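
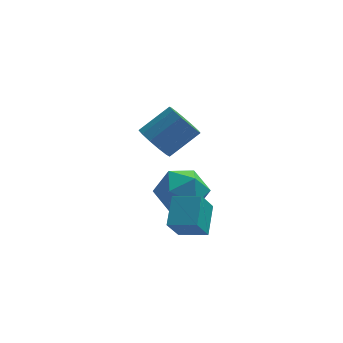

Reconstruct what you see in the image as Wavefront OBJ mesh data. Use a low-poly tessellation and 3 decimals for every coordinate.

v -1.432 0.301 -3.079
v -0.394 0.085 -2.476
v -1.446 -1.565 -3.724
v -0.408 -1.781 -3.121
v -1.442 -1.587 -2.504
v -1.434 -0.434 -2.106
v -0.406 -1.046 -4.094
v -0.398 0.107 -3.696
v 0.24 -0.747 -3.104
v -0.4 -1.082 -2.121
v -1.44 -0.398 -4.079
v -2.08 -0.733 -3.096
v -2.044 -2.027 0.679
v -1.601 -2.772 0.524
v -0.393 -2.257 1.506
v -0.836 -1.513 1.661
v -1.457 -2.449 0.177
v -0.248 -1.934 1.159
v -1.499 -1.992 -0.011
v -0.291 -1.477 0.971
v -1.714 -1.546 0.021
v -0.506 -1.031 1.002
v -2.034 -1.253 0.261
v -0.826 -0.738 1.243
v -2.357 -1.206 0.634
v -1.149 -0.691 1.616
v -2.581 -1.42 1.021
v -1.373 -0.905 2.003
v -2.634 -1.827 1.3
v -1.426 -1.312 2.282
v -2.5 -2.297 1.382
v -1.292 -1.782 2.364
v -2.221 -2.682 1.24
v -1.013 -2.167 2.222
v -1.886 -2.859 0.92
v -0.678 -2.344 1.902
v -0.451 -3.825 -2.867
v -0.209 -2.613 -2.07
v -1.607 -3.409 -3.148
v -1.364 -2.197 -2.352
v 0.024 -3.223 -3.928
v 0.267 -2.011 -3.132
v -1.131 -2.807 -4.21
v -0.889 -1.595 -3.413
f 1 12 6
f 1 6 2
f 1 2 8
f 1 8 11
f 1 11 12
f 2 6 10
f 6 12 5
f 12 11 3
f 11 8 7
f 8 2 9
f 4 10 5
f 4 5 3
f 4 3 7
f 4 7 9
f 4 9 10
f 5 10 6
f 3 5 12
f 7 3 11
f 9 7 8
f 10 9 2
f 14 13 17
f 14 17 15
f 15 17 18
f 15 18 16
f 17 13 19
f 17 19 18
f 18 19 20
f 18 20 16
f 19 13 21
f 19 21 20
f 20 21 22
f 20 22 16
f 21 13 23
f 21 23 22
f 22 23 24
f 22 24 16
f 23 13 25
f 23 25 24
f 24 25 26
f 24 26 16
f 25 13 27
f 25 27 26
f 26 27 28
f 26 28 16
f 27 13 29
f 27 29 28
f 28 29 30
f 28 30 16
f 29 13 31
f 29 31 30
f 30 31 32
f 30 32 16
f 31 13 33
f 31 33 32
f 32 33 34
f 32 34 16
f 33 13 35
f 33 35 34
f 34 35 36
f 34 36 16
f 35 13 14
f 35 14 36
f 36 14 15
f 36 15 16
f 38 40 37
f 41 38 37
f 37 40 39
f 39 41 37
f 38 44 40
f 42 38 41
f 42 44 38
f 40 44 39
f 43 41 39
f 39 44 43
f 43 42 41
f 44 42 43



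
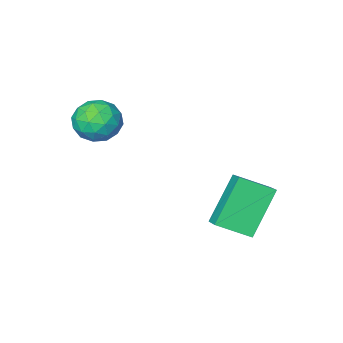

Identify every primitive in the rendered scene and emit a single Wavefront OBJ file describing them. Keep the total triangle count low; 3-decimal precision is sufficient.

v -2.638 0.955 0.722
v -2.392 1.653 1.097
v -1.525 1.349 -0.742
v -1.28 2.047 -0.367
v -1.7 0.333 1.267
v -1.455 1.031 1.642
v -0.588 0.727 -0.197
v -0.342 1.425 0.178
v 0.727 -2.11 3.48
v 1.298 -1.635 3.852
v 1.702 -2.805 2.868
v 2.273 -2.33 3.24
v 1.821 -2.863 3.688
v 1.218 -2.434 4.066
v 1.782 -2.006 2.654
v 1.179 -1.577 3.032
v 1.95 -1.571 3.341
v 1.974 -2.101 3.98
v 1.026 -2.339 2.74
v 1.05 -2.869 3.379
v 0.927 -1.812 3.72
v 2.073 -2.628 3
v 1.807 -2.942 3.264
v 2.143 -2.663 3.482
v 0.88 -2.281 3.846
v 1.216 -2.002 4.064
v 1.523 -2.724 3.968
v 1.784 -2.438 2.656
v 2.12 -2.159 2.874
v 0.857 -1.777 3.238
v 1.193 -1.498 3.456
v 1.477 -1.716 2.752
v 1.646 -1.495 3.638
v 2.219 -1.903 3.278
v 1.93 -1.713 2.934
v 1.576 -1.461 3.156
v 1.66 -1.806 4.014
v 2.233 -2.215 3.654
v 1.967 -2.528 3.918
v 1.613 -2.276 4.14
v 2.044 -1.769 3.714
v 0.767 -2.225 3.066
v 1.34 -2.634 2.706
v 1.387 -2.164 2.58
v 1.033 -1.912 2.802
v 0.781 -2.537 3.442
v 1.354 -2.945 3.082
v 1.424 -2.979 3.564
v 1.07 -2.727 3.786
v 0.956 -2.671 3.006
f 2 4 1
f 5 2 1
f 1 4 3
f 3 5 1
f 2 8 4
f 6 2 5
f 6 8 2
f 4 8 3
f 7 5 3
f 3 8 7
f 7 6 5
f 8 6 7
f 9 46 25
f 46 20 49
f 25 49 14
f 46 49 25
f 9 25 21
f 25 14 26
f 21 26 10
f 25 26 21
f 9 21 30
f 21 10 31
f 30 31 16
f 21 31 30
f 9 30 42
f 30 16 45
f 42 45 19
f 30 45 42
f 9 42 46
f 42 19 50
f 46 50 20
f 42 50 46
f 10 26 37
f 26 14 40
f 37 40 18
f 26 40 37
f 14 49 27
f 49 20 48
f 27 48 13
f 49 48 27
f 20 50 47
f 50 19 43
f 47 43 11
f 50 43 47
f 19 45 44
f 45 16 32
f 44 32 15
f 45 32 44
f 16 31 36
f 31 10 33
f 36 33 17
f 31 33 36
f 12 38 24
f 38 18 39
f 24 39 13
f 38 39 24
f 12 24 22
f 24 13 23
f 22 23 11
f 24 23 22
f 12 22 29
f 22 11 28
f 29 28 15
f 22 28 29
f 12 29 34
f 29 15 35
f 34 35 17
f 29 35 34
f 12 34 38
f 34 17 41
f 38 41 18
f 34 41 38
f 13 39 27
f 39 18 40
f 27 40 14
f 39 40 27
f 11 23 47
f 23 13 48
f 47 48 20
f 23 48 47
f 15 28 44
f 28 11 43
f 44 43 19
f 28 43 44
f 17 35 36
f 35 15 32
f 36 32 16
f 35 32 36
f 18 41 37
f 41 17 33
f 37 33 10
f 41 33 37



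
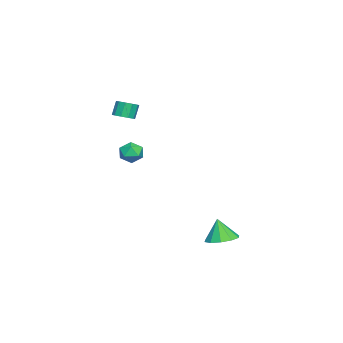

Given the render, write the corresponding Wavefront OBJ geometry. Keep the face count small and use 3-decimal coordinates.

v -3.883 -2.527 -0.435
v -3.147 -2.597 -0.056
v -4.213 -3.763 -0.024
v -3.477 -3.833 0.355
v -4.046 -3.304 0.649
v -3.842 -2.54 0.395
v -3.518 -3.82 -0.475
v -3.314 -3.056 -0.729
v -2.921 -3.397 -0.081
v -3.248 -3.078 0.613
v -4.112 -3.282 -0.693
v -4.439 -2.963 0.001
v -2.373 -3.264 3.289
v -1.86 -2.842 3.434
v -2.254 -2.694 4.396
v -2.767 -3.116 4.251
v -2.173 -2.614 3.271
v -2.567 -2.466 4.233
v -2.563 -2.635 3.115
v -2.956 -2.487 4.077
v -2.88 -2.895 3.025
v -3.274 -2.747 3.987
v -3.004 -3.297 3.036
v -3.397 -3.149 3.998
v -2.886 -3.686 3.144
v -3.28 -3.538 4.106
v -2.573 -3.914 3.307
v -2.967 -3.766 4.269
v -2.184 -3.893 3.463
v -2.577 -3.745 4.425
v -1.866 -3.633 3.553
v -2.26 -3.485 4.515
v -1.743 -3.231 3.542
v -2.136 -3.083 4.504
v 3.932 3.928 -2.853
v 4.581 4.6 -2.592
v 3.708 3.612 -1.487
v 4.043 4.863 -2.618
v 3.462 4.769 -2.735
v 3.061 4.354 -2.897
v 2.992 3.776 -3.042
v 3.282 3.257 -3.115
v 3.82 2.994 -3.088
v 4.401 3.087 -2.971
v 4.802 3.502 -2.81
v 4.871 4.08 -2.665
f 1 12 6
f 1 6 2
f 1 2 8
f 1 8 11
f 1 11 12
f 2 6 10
f 6 12 5
f 12 11 3
f 11 8 7
f 8 2 9
f 4 10 5
f 4 5 3
f 4 3 7
f 4 7 9
f 4 9 10
f 5 10 6
f 3 5 12
f 7 3 11
f 9 7 8
f 10 9 2
f 14 13 17
f 14 17 15
f 15 17 18
f 15 18 16
f 17 13 19
f 17 19 18
f 18 19 20
f 18 20 16
f 19 13 21
f 19 21 20
f 20 21 22
f 20 22 16
f 21 13 23
f 21 23 22
f 22 23 24
f 22 24 16
f 23 13 25
f 23 25 24
f 24 25 26
f 24 26 16
f 25 13 27
f 25 27 26
f 26 27 28
f 26 28 16
f 27 13 29
f 27 29 28
f 28 29 30
f 28 30 16
f 29 13 31
f 29 31 30
f 30 31 32
f 30 32 16
f 31 13 33
f 31 33 32
f 32 33 34
f 32 34 16
f 33 13 14
f 33 14 34
f 34 14 15
f 34 15 16
f 36 35 38
f 36 38 37
f 38 35 39
f 38 39 37
f 39 35 40
f 39 40 37
f 40 35 41
f 40 41 37
f 41 35 42
f 41 42 37
f 42 35 43
f 42 43 37
f 43 35 44
f 43 44 37
f 44 35 45
f 44 45 37
f 45 35 46
f 45 46 37
f 46 35 36
f 46 36 37



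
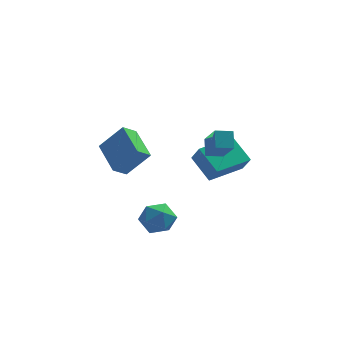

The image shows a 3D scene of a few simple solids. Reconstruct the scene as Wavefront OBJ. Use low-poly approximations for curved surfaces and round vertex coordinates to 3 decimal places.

v 1.644 -3.732 1.438
v 2.054 -5.099 2.825
v 1.645 -2.991 2.168
v 2.055 -4.358 3.555
v 2.525 -3.602 1.305
v 2.935 -4.969 2.692
v 2.526 -2.861 2.035
v 2.936 -4.228 3.422
v 2.011 -0.643 -2.272
v 2.368 -1.252 -1.252
v 1.168 0.505 -1.29
v 1.525 -0.104 -0.271
v 3.775 0.564 -2.169
v 4.132 -0.045 -1.15
v 2.932 1.712 -1.188
v 3.289 1.103 -0.168
v -2.125 -0.348 -1.907
v -2.803 -0.809 -1.317
v -2.823 1.52 -1.248
v -3.501 1.059 -0.658
v -0.899 -0.379 -0.522
v -1.577 -0.84 0.068
v -1.597 1.489 0.137
v -2.275 1.028 0.727
v -1.589 -2.187 -4.057
v -0.965 -1.419 -3.733
v -0.275 -3.241 -4.087
v 0.349 -2.473 -3.763
v -0.366 -2.869 -3.119
v -1.178 -2.218 -3.1
v -0.062 -2.442 -4.72
v -0.874 -1.791 -4.701
v -0.021 -1.577 -4.143
v -0.21 -1.84 -3.154
v -1.03 -2.82 -4.666
v -1.219 -3.083 -3.677
f 2 4 1
f 5 2 1
f 1 4 3
f 3 5 1
f 2 8 4
f 6 2 5
f 6 8 2
f 4 8 3
f 7 5 3
f 3 8 7
f 7 6 5
f 8 6 7
f 10 12 9
f 13 10 9
f 9 12 11
f 11 13 9
f 10 16 12
f 14 10 13
f 14 16 10
f 12 16 11
f 15 13 11
f 11 16 15
f 15 14 13
f 16 14 15
f 18 20 17
f 21 18 17
f 17 20 19
f 19 21 17
f 18 24 20
f 22 18 21
f 22 24 18
f 20 24 19
f 23 21 19
f 19 24 23
f 23 22 21
f 24 22 23
f 25 36 30
f 25 30 26
f 25 26 32
f 25 32 35
f 25 35 36
f 26 30 34
f 30 36 29
f 36 35 27
f 35 32 31
f 32 26 33
f 28 34 29
f 28 29 27
f 28 27 31
f 28 31 33
f 28 33 34
f 29 34 30
f 27 29 36
f 31 27 35
f 33 31 32
f 34 33 26



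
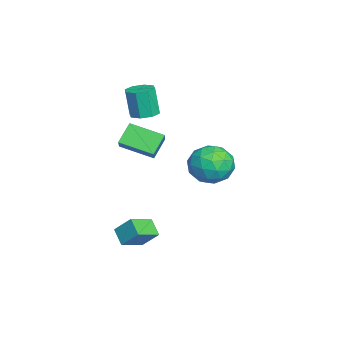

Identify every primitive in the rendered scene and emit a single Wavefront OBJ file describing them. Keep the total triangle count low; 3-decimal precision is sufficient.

v 2.824 -3.412 -2.151
v 3.071 -2.714 -1.364
v 3.482 -3.08 -2.651
v 3.728 -2.382 -1.864
v 3.592 -4.218 -1.676
v 3.838 -3.52 -0.889
v 4.249 -3.886 -2.176
v 4.496 -3.188 -1.389
v -0.857 -3.177 2.779
v -0.206 -3.325 2.844
v -0.393 -3.531 4.246
v -1.043 -3.383 4.181
v -0.301 -2.825 2.904
v -0.488 -3.031 4.307
v -0.721 -2.531 2.891
v -0.907 -2.737 4.294
v -1.22 -2.615 2.813
v -1.407 -2.821 4.215
v -1.507 -3.029 2.714
v -1.694 -3.235 4.116
v -1.412 -3.529 2.653
v -1.599 -3.735 4.056
v -0.993 -3.823 2.666
v -1.179 -4.029 4.069
v -0.493 -3.739 2.745
v -0.68 -3.945 4.147
v 0.246 -3.726 2.524
v 0.895 -3.713 3.119
v 0.642 -2.258 2.06
v 1.291 -2.245 2.654
v 0.949 -4.155 1.766
v 1.598 -4.142 2.36
v 1.345 -2.687 1.301
v 1.994 -2.674 1.896
v 0.734 0.308 1.257
v 1.391 0.469 0.439
v 1.609 -1.109 1.681
v 2.266 -0.948 0.863
v 2.284 -0.289 1.696
v 1.743 0.586 1.434
v 1.257 -1.226 0.686
v 0.716 -0.351 0.424
v 1.714 -0.479 0.086
v 2.349 0.1 0.71
v 0.651 -0.74 1.41
v 1.286 -0.161 2.034
v 0.986 0.513 0.811
v 2.014 -1.153 1.309
v 2.025 -0.765 1.799
v 2.411 -0.671 1.318
v 1.193 0.582 1.395
v 1.579 0.676 0.914
v 2.104 0.231 1.653
v 1.421 -1.316 1.206
v 1.807 -1.222 0.725
v 0.589 0.031 0.802
v 0.975 0.125 0.321
v 0.896 -0.871 0.467
v 1.562 0.05 0.122
v 2.076 -0.783 0.372
v 1.483 -0.946 0.268
v 1.165 -0.432 0.114
v 1.935 0.39 0.489
v 2.45 -0.442 0.738
v 2.46 -0.055 1.228
v 2.142 0.459 1.074
v 2.125 -0.167 0.282
v 0.55 -0.198 1.382
v 1.065 -1.03 1.631
v 0.858 -1.099 1.046
v 0.54 -0.585 0.892
v 0.924 0.143 1.748
v 1.438 -0.69 1.998
v 1.835 -0.208 2.006
v 1.517 0.306 1.852
v 0.875 -0.473 1.838
f 2 4 1
f 5 2 1
f 1 4 3
f 3 5 1
f 2 8 4
f 6 2 5
f 6 8 2
f 4 8 3
f 7 5 3
f 3 8 7
f 7 6 5
f 8 6 7
f 10 9 13
f 10 13 11
f 11 13 14
f 11 14 12
f 13 9 15
f 13 15 14
f 14 15 16
f 14 16 12
f 15 9 17
f 15 17 16
f 16 17 18
f 16 18 12
f 17 9 19
f 17 19 18
f 18 19 20
f 18 20 12
f 19 9 21
f 19 21 20
f 20 21 22
f 20 22 12
f 21 9 23
f 21 23 22
f 22 23 24
f 22 24 12
f 23 9 25
f 23 25 24
f 24 25 26
f 24 26 12
f 25 9 10
f 25 10 26
f 26 10 11
f 26 11 12
f 28 30 27
f 31 28 27
f 27 30 29
f 29 31 27
f 28 34 30
f 32 28 31
f 32 34 28
f 30 34 29
f 33 31 29
f 29 34 33
f 33 32 31
f 34 32 33
f 35 72 51
f 72 46 75
f 51 75 40
f 72 75 51
f 35 51 47
f 51 40 52
f 47 52 36
f 51 52 47
f 35 47 56
f 47 36 57
f 56 57 42
f 47 57 56
f 35 56 68
f 56 42 71
f 68 71 45
f 56 71 68
f 35 68 72
f 68 45 76
f 72 76 46
f 68 76 72
f 36 52 63
f 52 40 66
f 63 66 44
f 52 66 63
f 40 75 53
f 75 46 74
f 53 74 39
f 75 74 53
f 46 76 73
f 76 45 69
f 73 69 37
f 76 69 73
f 45 71 70
f 71 42 58
f 70 58 41
f 71 58 70
f 42 57 62
f 57 36 59
f 62 59 43
f 57 59 62
f 38 64 50
f 64 44 65
f 50 65 39
f 64 65 50
f 38 50 48
f 50 39 49
f 48 49 37
f 50 49 48
f 38 48 55
f 48 37 54
f 55 54 41
f 48 54 55
f 38 55 60
f 55 41 61
f 60 61 43
f 55 61 60
f 38 60 64
f 60 43 67
f 64 67 44
f 60 67 64
f 39 65 53
f 65 44 66
f 53 66 40
f 65 66 53
f 37 49 73
f 49 39 74
f 73 74 46
f 49 74 73
f 41 54 70
f 54 37 69
f 70 69 45
f 54 69 70
f 43 61 62
f 61 41 58
f 62 58 42
f 61 58 62
f 44 67 63
f 67 43 59
f 63 59 36
f 67 59 63



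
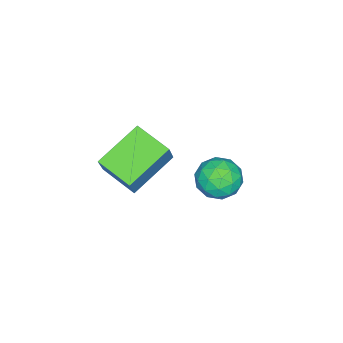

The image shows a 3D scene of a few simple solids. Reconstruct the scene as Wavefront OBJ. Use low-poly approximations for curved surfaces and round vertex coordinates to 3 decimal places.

v -2.083 0.331 1.414
v -1.288 0.253 1.429
v -2.132 -0.373 0.331
v -1.337 -0.451 0.346
v -1.785 -0.816 0.898
v -1.754 -0.381 1.568
v -1.666 0.261 0.192
v -1.635 0.696 0.862
v -1.03 0.209 0.673
v -1.103 -0.456 1.11
v -2.317 0.336 0.65
v -2.39 -0.329 1.087
v -1.681 0.354 1.517
v -1.739 -0.474 0.243
v -2.002 -0.689 0.568
v -1.535 -0.735 0.577
v -1.955 -0.018 1.598
v -1.488 -0.064 1.607
v -1.78 -0.693 1.295
v -1.932 -0.056 0.153
v -1.465 -0.102 0.162
v -1.885 0.615 1.183
v -1.418 0.569 1.192
v -1.64 0.573 0.465
v -1.062 0.283 1.081
v -1.091 -0.132 0.445
v -1.285 0.287 0.354
v -1.266 0.543 0.748
v -1.105 -0.109 1.338
v -1.134 -0.523 0.701
v -1.397 -0.737 1.026
v -1.379 -0.481 1.419
v -0.954 -0.134 0.894
v -2.286 0.403 1.059
v -2.315 -0.011 0.422
v -2.041 0.361 0.341
v -2.023 0.617 0.734
v -2.329 0.012 1.315
v -2.358 -0.403 0.679
v -2.154 -0.663 1.012
v -2.135 -0.407 1.406
v -2.466 0.014 0.866
v -2.301 -4.578 -1.489
v -3.879 -4.028 -0.695
v -2.035 -3.259 -1.874
v -3.613 -2.709 -1.08
v -1.707 -4.391 -0.44
v -3.285 -3.841 0.354
v -1.441 -3.072 -0.825
v -3.019 -2.522 -0.031
f 1 38 17
f 38 12 41
f 17 41 6
f 38 41 17
f 1 17 13
f 17 6 18
f 13 18 2
f 17 18 13
f 1 13 22
f 13 2 23
f 22 23 8
f 13 23 22
f 1 22 34
f 22 8 37
f 34 37 11
f 22 37 34
f 1 34 38
f 34 11 42
f 38 42 12
f 34 42 38
f 2 18 29
f 18 6 32
f 29 32 10
f 18 32 29
f 6 41 19
f 41 12 40
f 19 40 5
f 41 40 19
f 12 42 39
f 42 11 35
f 39 35 3
f 42 35 39
f 11 37 36
f 37 8 24
f 36 24 7
f 37 24 36
f 8 23 28
f 23 2 25
f 28 25 9
f 23 25 28
f 4 30 16
f 30 10 31
f 16 31 5
f 30 31 16
f 4 16 14
f 16 5 15
f 14 15 3
f 16 15 14
f 4 14 21
f 14 3 20
f 21 20 7
f 14 20 21
f 4 21 26
f 21 7 27
f 26 27 9
f 21 27 26
f 4 26 30
f 26 9 33
f 30 33 10
f 26 33 30
f 5 31 19
f 31 10 32
f 19 32 6
f 31 32 19
f 3 15 39
f 15 5 40
f 39 40 12
f 15 40 39
f 7 20 36
f 20 3 35
f 36 35 11
f 20 35 36
f 9 27 28
f 27 7 24
f 28 24 8
f 27 24 28
f 10 33 29
f 33 9 25
f 29 25 2
f 33 25 29
f 44 46 43
f 47 44 43
f 43 46 45
f 45 47 43
f 44 50 46
f 48 44 47
f 48 50 44
f 46 50 45
f 49 47 45
f 45 50 49
f 49 48 47
f 50 48 49



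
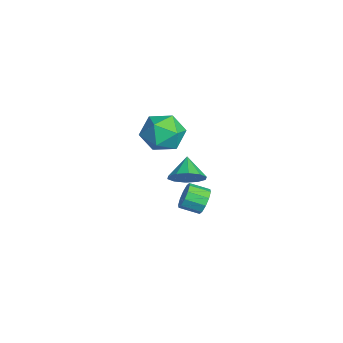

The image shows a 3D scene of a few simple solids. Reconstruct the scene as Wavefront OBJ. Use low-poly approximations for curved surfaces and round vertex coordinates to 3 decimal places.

v 1.867 2.97 0.156
v 2.365 3.469 0.7
v 0.913 3.13 0.884
v 2.136 3.801 0.326
v 1.804 3.816 -0.112
v 1.496 3.508 -0.448
v 1.33 2.994 -0.553
v 1.369 2.471 -0.387
v 1.598 2.139 -0.014
v 1.93 2.124 0.425
v 2.237 2.432 0.761
v 2.404 2.946 0.866
v 2.594 2.818 3.83
v 3.44 2.293 4.282
v 1.86 1.267 3.398
v 2.706 0.742 3.85
v 1.999 1.285 4.483
v 2.452 2.244 4.749
v 2.848 1.316 2.931
v 3.301 2.275 3.197
v 3.596 1.364 3.726
v 3.072 1.345 4.685
v 2.228 2.215 2.995
v 1.704 2.196 3.954
v 1.386 3.867 -1.922
v 1.819 3.976 -1.369
v 1.587 3.063 -1.006
v 1.154 2.953 -1.558
v 1.419 4.121 -1.26
v 1.187 3.208 -0.897
v 1.007 4.169 -1.403
v 0.775 3.256 -1.04
v 0.74 4.101 -1.744
v 0.508 3.188 -1.381
v 0.719 3.944 -2.153
v 0.487 3.031 -1.79
v 0.953 3.757 -2.474
v 0.721 2.844 -2.111
v 1.353 3.612 -2.583
v 1.121 2.699 -2.22
v 1.765 3.564 -2.44
v 1.533 2.651 -2.077
v 2.032 3.632 -2.099
v 1.8 2.719 -1.736
v 2.053 3.789 -1.69
v 1.821 2.876 -1.327
f 2 1 4
f 2 4 3
f 4 1 5
f 4 5 3
f 5 1 6
f 5 6 3
f 6 1 7
f 6 7 3
f 7 1 8
f 7 8 3
f 8 1 9
f 8 9 3
f 9 1 10
f 9 10 3
f 10 1 11
f 10 11 3
f 11 1 12
f 11 12 3
f 12 1 2
f 12 2 3
f 13 24 18
f 13 18 14
f 13 14 20
f 13 20 23
f 13 23 24
f 14 18 22
f 18 24 17
f 24 23 15
f 23 20 19
f 20 14 21
f 16 22 17
f 16 17 15
f 16 15 19
f 16 19 21
f 16 21 22
f 17 22 18
f 15 17 24
f 19 15 23
f 21 19 20
f 22 21 14
f 26 25 29
f 26 29 27
f 27 29 30
f 27 30 28
f 29 25 31
f 29 31 30
f 30 31 32
f 30 32 28
f 31 25 33
f 31 33 32
f 32 33 34
f 32 34 28
f 33 25 35
f 33 35 34
f 34 35 36
f 34 36 28
f 35 25 37
f 35 37 36
f 36 37 38
f 36 38 28
f 37 25 39
f 37 39 38
f 38 39 40
f 38 40 28
f 39 25 41
f 39 41 40
f 40 41 42
f 40 42 28
f 41 25 43
f 41 43 42
f 42 43 44
f 42 44 28
f 43 25 45
f 43 45 44
f 44 45 46
f 44 46 28
f 45 25 26
f 45 26 46
f 46 26 27
f 46 27 28



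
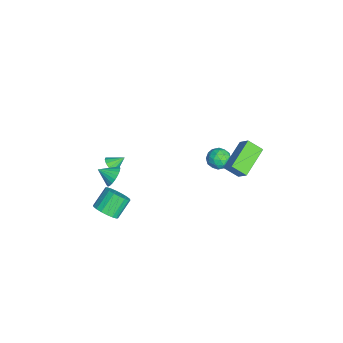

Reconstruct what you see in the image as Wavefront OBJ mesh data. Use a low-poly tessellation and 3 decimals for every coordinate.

v 1.024 -3.351 1.471
v 1.56 -3.692 1.11
v 0.816 -4.229 1.989
v 1.706 -3.583 1.353
v 1.735 -3.434 1.616
v 1.64 -3.271 1.854
v 1.439 -3.122 2.025
v 1.167 -3.012 2.101
v 0.869 -2.962 2.068
v 0.599 -2.978 1.932
v 0.402 -3.059 1.716
v 0.312 -3.191 1.457
v 0.346 -3.35 1.201
v 0.497 -3.51 0.991
v 0.739 -3.642 0.865
v 1.03 -3.724 0.843
v 1.321 -3.742 0.93
v 2.43 -3.879 -0.408
v 3.093 -3.805 0.067
v 2.354 -3.067 0.984
v 1.69 -3.141 0.508
v 3.116 -3.513 -0.15
v 2.377 -2.775 0.767
v 3.003 -3.293 -0.418
v 2.264 -2.555 0.499
v 2.776 -3.189 -0.685
v 2.037 -2.451 0.232
v 2.481 -3.222 -0.896
v 1.741 -2.484 0.02
v 2.175 -3.385 -1.011
v 1.436 -2.647 -0.095
v 1.92 -3.646 -1.007
v 1.181 -2.908 -0.09
v 1.766 -3.953 -0.884
v 1.027 -3.215 0.033
v 1.743 -4.245 -0.667
v 1.004 -3.507 0.25
v 1.856 -4.465 -0.399
v 1.117 -3.727 0.518
v 2.083 -4.569 -0.132
v 1.344 -3.831 0.785
v 2.379 -4.536 0.08
v 1.639 -3.798 0.996
v 2.684 -4.373 0.195
v 1.945 -3.635 1.111
v 2.939 -4.112 0.19
v 2.2 -3.374 1.107
v 1.678 3.676 1.788
v 1.403 2.84 2.397
v 0.116 4.725 2.523
v -0.159 3.889 3.132
v 2.339 4.071 2.628
v 2.064 3.235 3.237
v 0.777 5.12 3.363
v 0.502 4.284 3.972
v -3.998 3.313 -2.601
v -3.767 3.644 -1.911
v -3.233 2.296 -2.369
v -3.002 2.627 -1.679
v -3.75 2.359 -1.763
v -4.223 2.987 -1.907
v -2.777 2.953 -2.373
v -3.25 3.581 -2.517
v -3.013 3.421 -1.77
v -3.615 3.054 -1.393
v -3.385 2.886 -2.887
v -3.987 2.519 -2.51
v -3.95 3.567 -2.277
v -3.05 2.373 -2.003
v -3.49 2.215 -2.053
v -3.355 2.41 -1.648
v -4.218 3.182 -2.274
v -4.082 3.376 -1.869
v -4.072 2.621 -1.782
v -2.918 2.564 -2.411
v -2.782 2.758 -2.006
v -3.645 3.53 -2.632
v -3.51 3.725 -2.227
v -2.928 3.319 -2.498
v -3.371 3.631 -1.788
v -2.921 3.034 -1.652
v -2.789 3.225 -2.06
v -3.066 3.594 -2.144
v -3.725 3.416 -1.567
v -3.275 2.818 -1.43
v -3.715 2.661 -1.48
v -3.992 3.03 -1.564
v -3.281 3.285 -1.484
v -3.725 3.122 -2.85
v -3.275 2.524 -2.713
v -3.008 2.91 -2.716
v -3.285 3.279 -2.8
v -4.079 2.906 -2.628
v -3.629 2.309 -2.492
v -3.934 2.346 -2.136
v -4.211 2.715 -2.22
v -3.719 2.655 -2.796
v -3.717 -3.463 -2.673
v -3.111 -3.396 -2.636
v -3.843 -2.637 -2.087
v -3.212 -3.216 -2.911
v -3.473 -3.115 -3.111
v -3.812 -3.124 -3.171
v -4.12 -3.24 -3.073
v -4.3 -3.428 -2.848
v -4.295 -3.626 -2.568
v -4.106 -3.773 -2.32
v -3.794 -3.821 -2.185
v -3.457 -3.755 -2.205
v -3.203 -3.597 -2.373
f 2 1 4
f 2 4 3
f 4 1 5
f 4 5 3
f 5 1 6
f 5 6 3
f 6 1 7
f 6 7 3
f 7 1 8
f 7 8 3
f 8 1 9
f 8 9 3
f 9 1 10
f 9 10 3
f 10 1 11
f 10 11 3
f 11 1 12
f 11 12 3
f 12 1 13
f 12 13 3
f 13 1 14
f 13 14 3
f 14 1 15
f 14 15 3
f 15 1 16
f 15 16 3
f 16 1 17
f 16 17 3
f 17 1 2
f 17 2 3
f 19 18 22
f 19 22 20
f 20 22 23
f 20 23 21
f 22 18 24
f 22 24 23
f 23 24 25
f 23 25 21
f 24 18 26
f 24 26 25
f 25 26 27
f 25 27 21
f 26 18 28
f 26 28 27
f 27 28 29
f 27 29 21
f 28 18 30
f 28 30 29
f 29 30 31
f 29 31 21
f 30 18 32
f 30 32 31
f 31 32 33
f 31 33 21
f 32 18 34
f 32 34 33
f 33 34 35
f 33 35 21
f 34 18 36
f 34 36 35
f 35 36 37
f 35 37 21
f 36 18 38
f 36 38 37
f 37 38 39
f 37 39 21
f 38 18 40
f 38 40 39
f 39 40 41
f 39 41 21
f 40 18 42
f 40 42 41
f 41 42 43
f 41 43 21
f 42 18 44
f 42 44 43
f 43 44 45
f 43 45 21
f 44 18 46
f 44 46 45
f 45 46 47
f 45 47 21
f 46 18 19
f 46 19 47
f 47 19 20
f 47 20 21
f 49 51 48
f 52 49 48
f 48 51 50
f 50 52 48
f 49 55 51
f 53 49 52
f 53 55 49
f 51 55 50
f 54 52 50
f 50 55 54
f 54 53 52
f 55 53 54
f 56 93 72
f 93 67 96
f 72 96 61
f 93 96 72
f 56 72 68
f 72 61 73
f 68 73 57
f 72 73 68
f 56 68 77
f 68 57 78
f 77 78 63
f 68 78 77
f 56 77 89
f 77 63 92
f 89 92 66
f 77 92 89
f 56 89 93
f 89 66 97
f 93 97 67
f 89 97 93
f 57 73 84
f 73 61 87
f 84 87 65
f 73 87 84
f 61 96 74
f 96 67 95
f 74 95 60
f 96 95 74
f 67 97 94
f 97 66 90
f 94 90 58
f 97 90 94
f 66 92 91
f 92 63 79
f 91 79 62
f 92 79 91
f 63 78 83
f 78 57 80
f 83 80 64
f 78 80 83
f 59 85 71
f 85 65 86
f 71 86 60
f 85 86 71
f 59 71 69
f 71 60 70
f 69 70 58
f 71 70 69
f 59 69 76
f 69 58 75
f 76 75 62
f 69 75 76
f 59 76 81
f 76 62 82
f 81 82 64
f 76 82 81
f 59 81 85
f 81 64 88
f 85 88 65
f 81 88 85
f 60 86 74
f 86 65 87
f 74 87 61
f 86 87 74
f 58 70 94
f 70 60 95
f 94 95 67
f 70 95 94
f 62 75 91
f 75 58 90
f 91 90 66
f 75 90 91
f 64 82 83
f 82 62 79
f 83 79 63
f 82 79 83
f 65 88 84
f 88 64 80
f 84 80 57
f 88 80 84
f 99 98 101
f 99 101 100
f 101 98 102
f 101 102 100
f 102 98 103
f 102 103 100
f 103 98 104
f 103 104 100
f 104 98 105
f 104 105 100
f 105 98 106
f 105 106 100
f 106 98 107
f 106 107 100
f 107 98 108
f 107 108 100
f 108 98 109
f 108 109 100
f 109 98 110
f 109 110 100
f 110 98 99
f 110 99 100



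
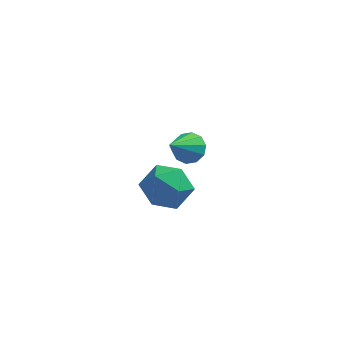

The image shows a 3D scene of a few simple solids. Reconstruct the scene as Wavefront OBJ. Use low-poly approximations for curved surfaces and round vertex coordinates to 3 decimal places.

v 1.176 2.175 -1.629
v 1.872 1.804 -1.671
v 0.564 0.885 -0.391
v 1.899 2.135 -1.313
v 1.649 2.482 -1.076
v 1.219 2.711 -1.05
v 0.772 2.735 -1.246
v 0.48 2.546 -1.587
v 0.453 2.214 -1.945
v 0.703 1.868 -2.182
v 1.133 1.639 -2.208
v 1.58 1.615 -2.013
v 0.57 -2.227 1.058
v 1.474 -1.924 0.421
v 0.686 -3.956 0.399
v 1.59 -3.653 -0.238
v 1.683 -3.702 0.903
v 1.612 -2.633 1.311
v 0.548 -3.247 -0.491
v 0.477 -2.178 -0.083
v 1.46 -2.554 -0.536
v 2.162 -2.835 0.326
v -0.002 -3.045 0.494
v 0.7 -3.326 1.356
f 2 1 4
f 2 4 3
f 4 1 5
f 4 5 3
f 5 1 6
f 5 6 3
f 6 1 7
f 6 7 3
f 7 1 8
f 7 8 3
f 8 1 9
f 8 9 3
f 9 1 10
f 9 10 3
f 10 1 11
f 10 11 3
f 11 1 12
f 11 12 3
f 12 1 2
f 12 2 3
f 13 24 18
f 13 18 14
f 13 14 20
f 13 20 23
f 13 23 24
f 14 18 22
f 18 24 17
f 24 23 15
f 23 20 19
f 20 14 21
f 16 22 17
f 16 17 15
f 16 15 19
f 16 19 21
f 16 21 22
f 17 22 18
f 15 17 24
f 19 15 23
f 21 19 20
f 22 21 14



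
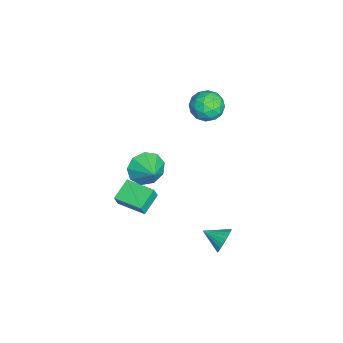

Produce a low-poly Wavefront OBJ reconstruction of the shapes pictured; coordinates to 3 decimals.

v -4.145 0.446 0.945
v -3.483 0.302 1.735
v -4.317 -1.222 0.785
v -3.655 -1.366 1.575
v -4.597 -0.961 1.753
v -4.491 0.07 1.852
v -3.309 -0.99 0.668
v -3.203 0.041 0.767
v -2.966 -0.585 1.564
v -3.762 -0.567 2.234
v -4.038 -0.353 0.286
v -4.834 -0.335 0.956
v -3.799 0.52 1.354
v -4.001 -1.44 1.166
v -4.555 -1.202 1.271
v -4.166 -1.287 1.735
v -4.391 0.384 1.422
v -4.002 0.299 1.887
v -4.657 -0.443 1.898
v -3.798 -1.219 0.633
v -3.409 -1.304 1.098
v -3.634 0.367 0.785
v -3.245 0.282 1.249
v -3.143 -0.477 0.622
v -3.106 -0.086 1.718
v -3.207 -1.066 1.624
v -3.004 -0.845 1.091
v -2.941 -0.239 1.149
v -3.574 -0.075 2.112
v -3.675 -1.056 2.018
v -4.229 -0.817 2.123
v -4.166 -0.212 2.181
v -3.27 -0.597 2.012
v -4.125 0.136 0.502
v -4.226 -0.845 0.408
v -3.634 -0.708 0.339
v -3.571 -0.103 0.397
v -4.593 0.146 0.896
v -4.694 -0.834 0.802
v -4.859 -0.681 1.371
v -4.796 -0.075 1.429
v -4.53 -0.323 0.508
v 1.859 -3.264 1.46
v 2.442 -3.486 0.628
v 2.881 -2.756 2.04
v 2.158 -2.837 0.56
v 1.733 -2.389 0.913
v 1.368 -2.35 1.523
v 1.233 -2.739 2.103
v 1.39 -3.374 2.382
v 1.768 -3.958 2.23
v 2.187 -4.217 1.718
v 2.454 -4.031 1.085
v 3.268 0.899 -3.136
v 3.641 0.568 -3.748
v 2.912 -0.259 -2.724
v 3.866 0.574 -3.536
v 3.999 0.63 -3.264
v 4.021 0.726 -2.972
v 3.928 0.85 -2.705
v 3.735 0.98 -2.504
v 3.471 1.099 -2.399
v 3.175 1.187 -2.406
v 2.894 1.231 -2.524
v 2.67 1.225 -2.735
v 2.536 1.169 -3.007
v 2.514 1.072 -3.299
v 2.607 0.949 -3.566
v 2.8 0.819 -3.767
v 3.065 0.7 -3.873
v 3.36 0.612 -3.866
v 0.223 -4.237 -1.873
v 0.474 -4.403 -1.122
v 1.027 -2.751 -1.814
v 1.278 -2.918 -1.062
v 1.342 -4.822 -2.378
v 1.593 -4.989 -1.626
v 2.146 -3.337 -2.318
v 2.397 -3.503 -1.567
f 1 38 17
f 38 12 41
f 17 41 6
f 38 41 17
f 1 17 13
f 17 6 18
f 13 18 2
f 17 18 13
f 1 13 22
f 13 2 23
f 22 23 8
f 13 23 22
f 1 22 34
f 22 8 37
f 34 37 11
f 22 37 34
f 1 34 38
f 34 11 42
f 38 42 12
f 34 42 38
f 2 18 29
f 18 6 32
f 29 32 10
f 18 32 29
f 6 41 19
f 41 12 40
f 19 40 5
f 41 40 19
f 12 42 39
f 42 11 35
f 39 35 3
f 42 35 39
f 11 37 36
f 37 8 24
f 36 24 7
f 37 24 36
f 8 23 28
f 23 2 25
f 28 25 9
f 23 25 28
f 4 30 16
f 30 10 31
f 16 31 5
f 30 31 16
f 4 16 14
f 16 5 15
f 14 15 3
f 16 15 14
f 4 14 21
f 14 3 20
f 21 20 7
f 14 20 21
f 4 21 26
f 21 7 27
f 26 27 9
f 21 27 26
f 4 26 30
f 26 9 33
f 30 33 10
f 26 33 30
f 5 31 19
f 31 10 32
f 19 32 6
f 31 32 19
f 3 15 39
f 15 5 40
f 39 40 12
f 15 40 39
f 7 20 36
f 20 3 35
f 36 35 11
f 20 35 36
f 9 27 28
f 27 7 24
f 28 24 8
f 27 24 28
f 10 33 29
f 33 9 25
f 29 25 2
f 33 25 29
f 44 43 46
f 44 46 45
f 46 43 47
f 46 47 45
f 47 43 48
f 47 48 45
f 48 43 49
f 48 49 45
f 49 43 50
f 49 50 45
f 50 43 51
f 50 51 45
f 51 43 52
f 51 52 45
f 52 43 53
f 52 53 45
f 53 43 44
f 53 44 45
f 55 54 57
f 55 57 56
f 57 54 58
f 57 58 56
f 58 54 59
f 58 59 56
f 59 54 60
f 59 60 56
f 60 54 61
f 60 61 56
f 61 54 62
f 61 62 56
f 62 54 63
f 62 63 56
f 63 54 64
f 63 64 56
f 64 54 65
f 64 65 56
f 65 54 66
f 65 66 56
f 66 54 67
f 66 67 56
f 67 54 68
f 67 68 56
f 68 54 69
f 68 69 56
f 69 54 70
f 69 70 56
f 70 54 71
f 70 71 56
f 71 54 55
f 71 55 56
f 73 75 72
f 76 73 72
f 72 75 74
f 74 76 72
f 73 79 75
f 77 73 76
f 77 79 73
f 75 79 74
f 78 76 74
f 74 79 78
f 78 77 76
f 79 77 78



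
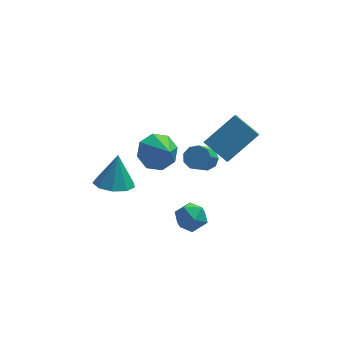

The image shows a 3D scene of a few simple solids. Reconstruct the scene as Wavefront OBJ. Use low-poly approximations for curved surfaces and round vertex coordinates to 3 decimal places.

v 0.507 -1.142 -0.608
v 0.965 -1.755 -0.379
v 0.015 -1.865 -1.561
v 0.473 -2.478 -1.332
v -0.131 -2.235 -0.868
v 0.173 -1.789 -0.28
v 0.807 -1.831 -1.66
v 1.111 -1.385 -1.072
v 1.15 -2.182 -1.029
v 0.57 -2.431 -0.54
v 0.41 -1.189 -1.4
v -0.17 -1.438 -0.911
v -0.691 1.242 0.752
v 0.059 1.051 0.184
v -0.229 0.158 1.728
v 0.21 1.567 0.686
v -0.167 1.892 1.226
v -0.851 1.837 1.489
v -1.441 1.433 1.32
v -1.592 0.917 0.819
v -1.215 0.592 0.278
v -0.531 0.648 0.016
v -2.521 3.072 -3.173
v -1.635 3.382 -3.42
v -2.279 3.628 -1.607
v -2.081 3.863 -3.522
v -2.732 3.974 -3.461
v -3.285 3.663 -3.265
v -3.48 3.075 -3.027
v -3.226 2.486 -2.857
v -2.642 2.171 -2.835
v -2.002 2.278 -2.972
v -1.604 2.756 -3.203
v 1.149 -0.215 2.649
v 2.536 0.497 3.717
v 1.328 0.678 1.822
v 2.715 1.39 2.89
v 2.065 -1.01 1.99
v 3.452 -0.298 3.058
v 2.244 -0.117 1.163
v 3.631 0.595 2.231
v 1.42 1.658 -0.296
v 1.889 1.829 0.072
v 1.429 0.874 1.104
v 0.96 0.702 0.736
v 1.549 2.073 0.146
v 1.089 1.117 1.178
v 1.15 2.122 0.013
v 0.69 1.166 1.046
v 0.876 1.954 -0.264
v 0.416 0.998 0.768
v 0.857 1.647 -0.556
v 0.397 0.692 0.476
v 1.102 1.346 -0.727
v 0.642 0.39 0.305
v 1.495 1.19 -0.696
v 1.035 0.234 0.336
v 1.853 1.253 -0.478
v 1.393 0.297 0.554
v 2.009 1.506 -0.175
v 1.549 0.55 0.858
f 1 12 6
f 1 6 2
f 1 2 8
f 1 8 11
f 1 11 12
f 2 6 10
f 6 12 5
f 12 11 3
f 11 8 7
f 8 2 9
f 4 10 5
f 4 5 3
f 4 3 7
f 4 7 9
f 4 9 10
f 5 10 6
f 3 5 12
f 7 3 11
f 9 7 8
f 10 9 2
f 14 13 16
f 14 16 15
f 16 13 17
f 16 17 15
f 17 13 18
f 17 18 15
f 18 13 19
f 18 19 15
f 19 13 20
f 19 20 15
f 20 13 21
f 20 21 15
f 21 13 22
f 21 22 15
f 22 13 14
f 22 14 15
f 24 23 26
f 24 26 25
f 26 23 27
f 26 27 25
f 27 23 28
f 27 28 25
f 28 23 29
f 28 29 25
f 29 23 30
f 29 30 25
f 30 23 31
f 30 31 25
f 31 23 32
f 31 32 25
f 32 23 33
f 32 33 25
f 33 23 24
f 33 24 25
f 35 37 34
f 38 35 34
f 34 37 36
f 36 38 34
f 35 41 37
f 39 35 38
f 39 41 35
f 37 41 36
f 40 38 36
f 36 41 40
f 40 39 38
f 41 39 40
f 43 42 46
f 43 46 44
f 44 46 47
f 44 47 45
f 46 42 48
f 46 48 47
f 47 48 49
f 47 49 45
f 48 42 50
f 48 50 49
f 49 50 51
f 49 51 45
f 50 42 52
f 50 52 51
f 51 52 53
f 51 53 45
f 52 42 54
f 52 54 53
f 53 54 55
f 53 55 45
f 54 42 56
f 54 56 55
f 55 56 57
f 55 57 45
f 56 42 58
f 56 58 57
f 57 58 59
f 57 59 45
f 58 42 60
f 58 60 59
f 59 60 61
f 59 61 45
f 60 42 43
f 60 43 61
f 61 43 44
f 61 44 45



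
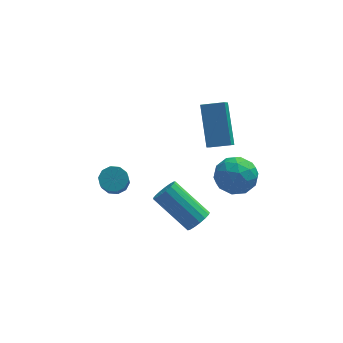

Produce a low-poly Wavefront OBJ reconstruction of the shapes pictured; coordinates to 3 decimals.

v 2.346 2.215 -0.038
v 2.115 1.62 0.538
v 2.245 3.749 1.508
v 2.014 3.154 2.084
v 3.366 2.046 0.196
v 3.135 1.451 0.772
v 3.265 3.58 1.742
v 3.034 2.985 2.318
v 1.273 -2.734 -0.205
v 1.509 -3.034 0.283
v 0.203 -2.027 1.534
v -0.033 -1.726 1.045
v 1.677 -2.79 0.262
v 0.371 -1.783 1.512
v 1.752 -2.533 0.134
v 0.446 -1.526 1.384
v 1.718 -2.322 -0.072
v 0.411 -1.315 1.178
v 1.581 -2.206 -0.309
v 0.275 -1.198 0.942
v 1.374 -2.21 -0.521
v 0.068 -1.203 0.729
v 1.144 -2.334 -0.662
v -0.162 -1.327 0.589
v 0.944 -2.55 -0.697
v -0.363 -1.543 0.553
v 0.819 -2.808 -0.62
v -0.488 -1.8 0.63
v 0.798 -3.048 -0.448
v -0.509 -2.041 0.802
v 0.886 -3.217 -0.221
v -0.421 -2.21 1.03
v 1.062 -3.275 0.011
v -0.244 -2.268 1.261
v 1.287 -3.209 0.192
v -0.019 -2.202 1.443
v 2.473 -0.317 1.204
v 2.96 -0.488 0.361
v 3.06 -1.672 1.819
v 3.547 -1.843 0.976
v 3.822 -1.097 1.563
v 3.46 -0.26 1.183
v 2.56 -1.9 0.997
v 2.198 -1.063 0.617
v 3.014 -1.467 0.233
v 3.794 -0.97 0.583
v 2.226 -1.19 1.597
v 3.006 -0.693 1.947
v 2.665 -0.283 0.729
v 3.355 -1.877 1.451
v 3.516 -1.438 1.796
v 3.803 -1.539 1.301
v 2.959 -0.149 1.212
v 3.245 -0.25 0.717
v 3.752 -0.608 1.423
v 2.775 -1.91 1.463
v 3.061 -2.011 0.968
v 2.217 -0.621 0.879
v 2.504 -0.722 0.384
v 2.268 -1.552 0.757
v 2.983 -0.959 0.158
v 3.328 -1.756 0.519
v 2.748 -1.789 0.532
v 2.535 -1.297 0.308
v 3.442 -0.668 0.364
v 3.786 -1.464 0.725
v 3.948 -1.026 1.07
v 3.735 -0.534 0.847
v 3.473 -1.243 0.289
v 2.234 -0.696 1.455
v 2.578 -1.492 1.816
v 2.285 -1.626 1.333
v 2.072 -1.134 1.11
v 2.692 -0.404 1.661
v 3.037 -1.201 2.022
v 3.485 -0.863 1.872
v 3.272 -0.371 1.648
v 2.547 -0.917 1.891
v -1.887 0.771 -0.628
v -1.445 0.395 -0.898
v -1.551 -0.487 0.158
v -1.993 -0.111 0.428
v -1.259 0.653 -0.663
v -1.365 -0.228 0.393
v -1.313 0.957 -0.415
v -1.419 0.075 0.641
v -1.586 1.189 -0.249
v -1.692 0.308 0.808
v -1.974 1.262 -0.227
v -2.08 0.38 0.829
v -2.329 1.147 -0.358
v -2.435 0.265 0.698
v -2.515 0.888 -0.593
v -2.621 0.007 0.463
v -2.461 0.585 -0.841
v -2.567 -0.297 0.215
v -2.188 0.352 -1.008
v -2.294 -0.529 0.049
v -1.8 0.28 -1.029
v -1.906 -0.602 0.027
f 2 4 1
f 5 2 1
f 1 4 3
f 3 5 1
f 2 8 4
f 6 2 5
f 6 8 2
f 4 8 3
f 7 5 3
f 3 8 7
f 7 6 5
f 8 6 7
f 10 9 13
f 10 13 11
f 11 13 14
f 11 14 12
f 13 9 15
f 13 15 14
f 14 15 16
f 14 16 12
f 15 9 17
f 15 17 16
f 16 17 18
f 16 18 12
f 17 9 19
f 17 19 18
f 18 19 20
f 18 20 12
f 19 9 21
f 19 21 20
f 20 21 22
f 20 22 12
f 21 9 23
f 21 23 22
f 22 23 24
f 22 24 12
f 23 9 25
f 23 25 24
f 24 25 26
f 24 26 12
f 25 9 27
f 25 27 26
f 26 27 28
f 26 28 12
f 27 9 29
f 27 29 28
f 28 29 30
f 28 30 12
f 29 9 31
f 29 31 30
f 30 31 32
f 30 32 12
f 31 9 33
f 31 33 32
f 32 33 34
f 32 34 12
f 33 9 35
f 33 35 34
f 34 35 36
f 34 36 12
f 35 9 10
f 35 10 36
f 36 10 11
f 36 11 12
f 37 74 53
f 74 48 77
f 53 77 42
f 74 77 53
f 37 53 49
f 53 42 54
f 49 54 38
f 53 54 49
f 37 49 58
f 49 38 59
f 58 59 44
f 49 59 58
f 37 58 70
f 58 44 73
f 70 73 47
f 58 73 70
f 37 70 74
f 70 47 78
f 74 78 48
f 70 78 74
f 38 54 65
f 54 42 68
f 65 68 46
f 54 68 65
f 42 77 55
f 77 48 76
f 55 76 41
f 77 76 55
f 48 78 75
f 78 47 71
f 75 71 39
f 78 71 75
f 47 73 72
f 73 44 60
f 72 60 43
f 73 60 72
f 44 59 64
f 59 38 61
f 64 61 45
f 59 61 64
f 40 66 52
f 66 46 67
f 52 67 41
f 66 67 52
f 40 52 50
f 52 41 51
f 50 51 39
f 52 51 50
f 40 50 57
f 50 39 56
f 57 56 43
f 50 56 57
f 40 57 62
f 57 43 63
f 62 63 45
f 57 63 62
f 40 62 66
f 62 45 69
f 66 69 46
f 62 69 66
f 41 67 55
f 67 46 68
f 55 68 42
f 67 68 55
f 39 51 75
f 51 41 76
f 75 76 48
f 51 76 75
f 43 56 72
f 56 39 71
f 72 71 47
f 56 71 72
f 45 63 64
f 63 43 60
f 64 60 44
f 63 60 64
f 46 69 65
f 69 45 61
f 65 61 38
f 69 61 65
f 80 79 83
f 80 83 81
f 81 83 84
f 81 84 82
f 83 79 85
f 83 85 84
f 84 85 86
f 84 86 82
f 85 79 87
f 85 87 86
f 86 87 88
f 86 88 82
f 87 79 89
f 87 89 88
f 88 89 90
f 88 90 82
f 89 79 91
f 89 91 90
f 90 91 92
f 90 92 82
f 91 79 93
f 91 93 92
f 92 93 94
f 92 94 82
f 93 79 95
f 93 95 94
f 94 95 96
f 94 96 82
f 95 79 97
f 95 97 96
f 96 97 98
f 96 98 82
f 97 79 99
f 97 99 98
f 98 99 100
f 98 100 82
f 99 79 80
f 99 80 100
f 100 80 81
f 100 81 82



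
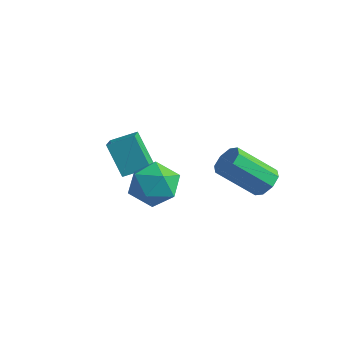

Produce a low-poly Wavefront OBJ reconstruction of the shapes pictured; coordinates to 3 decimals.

v -0.592 -3.022 -2.335
v -0.028 -2.318 -1.979
v -1.362 -2.142 -2.855
v -0.798 -1.438 -2.499
v 0.158 -3.042 -3.481
v 0.722 -2.338 -3.125
v -0.612 -2.162 -4.001
v -0.048 -1.458 -3.645
v 2.285 -2.882 -3.348
v 2.881 -3.433 -2.927
v 1.179 -3.487 -2.573
v 1.775 -4.038 -2.152
v 1.783 -3.14 -1.98
v 2.466 -2.766 -2.459
v 1.594 -4.154 -3.041
v 2.277 -3.78 -3.52
v 2.454 -4.219 -2.737
v 2.571 -3.593 -2.082
v 1.489 -3.327 -3.418
v 1.606 -2.701 -2.763
v 2.985 0.637 -4.161
v 3.302 0.145 -4.333
v 2.431 -0.809 -3.212
v 2.115 -0.317 -3.039
v 3.505 0.374 -3.981
v 2.635 -0.58 -2.86
v 3.404 0.757 -3.734
v 2.534 -0.197 -2.612
v 3.058 1.069 -3.737
v 2.187 0.116 -2.615
v 2.669 1.129 -3.988
v 1.798 0.175 -2.867
v 2.465 0.9 -4.34
v 1.595 -0.054 -3.219
v 2.566 0.517 -4.588
v 1.696 -0.437 -3.466
v 2.913 0.204 -4.585
v 2.042 -0.749 -3.463
f 2 4 1
f 5 2 1
f 1 4 3
f 3 5 1
f 2 8 4
f 6 2 5
f 6 8 2
f 4 8 3
f 7 5 3
f 3 8 7
f 7 6 5
f 8 6 7
f 9 20 14
f 9 14 10
f 9 10 16
f 9 16 19
f 9 19 20
f 10 14 18
f 14 20 13
f 20 19 11
f 19 16 15
f 16 10 17
f 12 18 13
f 12 13 11
f 12 11 15
f 12 15 17
f 12 17 18
f 13 18 14
f 11 13 20
f 15 11 19
f 17 15 16
f 18 17 10
f 22 21 25
f 22 25 23
f 23 25 26
f 23 26 24
f 25 21 27
f 25 27 26
f 26 27 28
f 26 28 24
f 27 21 29
f 27 29 28
f 28 29 30
f 28 30 24
f 29 21 31
f 29 31 30
f 30 31 32
f 30 32 24
f 31 21 33
f 31 33 32
f 32 33 34
f 32 34 24
f 33 21 35
f 33 35 34
f 34 35 36
f 34 36 24
f 35 21 37
f 35 37 36
f 36 37 38
f 36 38 24
f 37 21 22
f 37 22 38
f 38 22 23
f 38 23 24



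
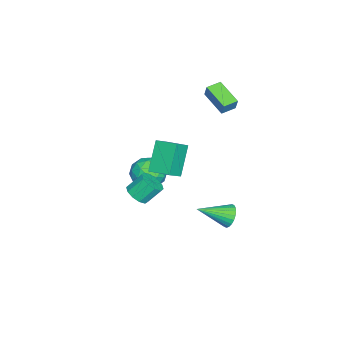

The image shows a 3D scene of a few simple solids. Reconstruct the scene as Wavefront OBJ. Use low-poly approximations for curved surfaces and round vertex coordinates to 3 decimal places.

v 3.286 0.411 1.672
v 2.056 0.436 3.237
v 3.614 1.657 1.91
v 2.384 1.681 3.474
v 4.136 0.059 2.346
v 2.906 0.083 3.91
v 4.464 1.304 2.583
v 3.234 1.329 4.148
v 1.18 -1.562 -2.279
v 1.877 -1.213 -2.267
v 1.477 -0.448 -1.308
v 0.78 -0.798 -1.321
v 1.596 -0.973 -2.576
v 1.195 -0.208 -1.617
v 1.156 -0.958 -2.772
v 0.755 -0.193 -1.813
v 0.725 -1.174 -2.779
v 0.324 -0.409 -1.821
v 0.468 -1.538 -2.596
v 0.067 -0.774 -1.638
v 0.483 -1.912 -2.292
v 0.083 -1.147 -1.333
v 0.765 -2.152 -1.983
v 0.364 -1.387 -1.024
v 1.205 -2.167 -1.787
v 0.804 -1.402 -0.828
v 1.636 -1.951 -1.779
v 1.235 -1.186 -0.821
v 1.893 -1.586 -1.962
v 1.492 -0.822 -1.004
v -2.844 -1.26 -2.929
v -2.263 -1.366 -3.887
v -1.837 -2.574 -2.173
v -1.256 -2.68 -3.131
v -1.144 -1.752 -2.504
v -1.766 -0.94 -2.972
v -2.334 -3 -3.088
v -2.956 -2.188 -3.556
v -1.947 -2.441 -3.985
v -1.212 -1.67 -3.624
v -2.888 -2.27 -2.436
v -2.153 -1.499 -2.075
v -2.642 -1.197 -3.475
v -1.458 -2.743 -2.585
v -1.392 -2.197 -2.217
v -1.051 -2.259 -2.78
v -2.35 -0.947 -2.937
v -2.008 -1.009 -3.499
v -1.351 -1.237 -2.687
v -2.092 -2.931 -2.561
v -1.75 -2.993 -3.123
v -3.049 -1.681 -3.28
v -2.708 -1.743 -3.843
v -2.749 -2.703 -3.373
v -2.115 -1.892 -4.095
v -1.523 -2.664 -3.651
v -2.157 -2.852 -3.626
v -2.522 -2.375 -3.901
v -1.683 -1.438 -3.883
v -1.091 -2.211 -3.438
v -1.025 -1.666 -3.07
v -1.391 -1.188 -3.345
v -1.497 -2.071 -3.941
v -3.009 -1.729 -2.622
v -2.417 -2.502 -2.177
v -2.709 -2.752 -2.715
v -3.075 -2.274 -2.99
v -2.577 -1.276 -2.409
v -1.985 -2.048 -1.965
v -1.578 -1.565 -2.159
v -1.943 -1.088 -2.434
v -2.603 -1.869 -2.119
v -3.946 1.518 3.534
v -3.675 1.716 4.337
v -2.963 2.776 2.893
v -2.692 2.973 3.696
v -3.248 0.927 3.444
v -2.977 1.124 4.247
v -2.265 2.184 2.803
v -1.994 2.382 3.606
v -0.172 3.283 -4.021
v 0.248 3.743 -3.534
v 0.632 1.657 -3.179
v -0.01 3.7 -3.37
v -0.292 3.595 -3.304
v -0.555 3.441 -3.348
v -0.761 3.264 -3.494
v -0.877 3.09 -3.72
v -0.886 2.945 -3.992
v -0.786 2.851 -4.268
v -0.593 2.824 -4.507
v -0.335 2.866 -4.671
v -0.053 2.972 -4.737
v 0.21 3.125 -4.693
v 0.416 3.302 -4.547
v 0.532 3.477 -4.321
v 0.541 3.621 -4.049
v 0.441 3.715 -3.773
f 2 4 1
f 5 2 1
f 1 4 3
f 3 5 1
f 2 8 4
f 6 2 5
f 6 8 2
f 4 8 3
f 7 5 3
f 3 8 7
f 7 6 5
f 8 6 7
f 10 9 13
f 10 13 11
f 11 13 14
f 11 14 12
f 13 9 15
f 13 15 14
f 14 15 16
f 14 16 12
f 15 9 17
f 15 17 16
f 16 17 18
f 16 18 12
f 17 9 19
f 17 19 18
f 18 19 20
f 18 20 12
f 19 9 21
f 19 21 20
f 20 21 22
f 20 22 12
f 21 9 23
f 21 23 22
f 22 23 24
f 22 24 12
f 23 9 25
f 23 25 24
f 24 25 26
f 24 26 12
f 25 9 27
f 25 27 26
f 26 27 28
f 26 28 12
f 27 9 29
f 27 29 28
f 28 29 30
f 28 30 12
f 29 9 10
f 29 10 30
f 30 10 11
f 30 11 12
f 31 68 47
f 68 42 71
f 47 71 36
f 68 71 47
f 31 47 43
f 47 36 48
f 43 48 32
f 47 48 43
f 31 43 52
f 43 32 53
f 52 53 38
f 43 53 52
f 31 52 64
f 52 38 67
f 64 67 41
f 52 67 64
f 31 64 68
f 64 41 72
f 68 72 42
f 64 72 68
f 32 48 59
f 48 36 62
f 59 62 40
f 48 62 59
f 36 71 49
f 71 42 70
f 49 70 35
f 71 70 49
f 42 72 69
f 72 41 65
f 69 65 33
f 72 65 69
f 41 67 66
f 67 38 54
f 66 54 37
f 67 54 66
f 38 53 58
f 53 32 55
f 58 55 39
f 53 55 58
f 34 60 46
f 60 40 61
f 46 61 35
f 60 61 46
f 34 46 44
f 46 35 45
f 44 45 33
f 46 45 44
f 34 44 51
f 44 33 50
f 51 50 37
f 44 50 51
f 34 51 56
f 51 37 57
f 56 57 39
f 51 57 56
f 34 56 60
f 56 39 63
f 60 63 40
f 56 63 60
f 35 61 49
f 61 40 62
f 49 62 36
f 61 62 49
f 33 45 69
f 45 35 70
f 69 70 42
f 45 70 69
f 37 50 66
f 50 33 65
f 66 65 41
f 50 65 66
f 39 57 58
f 57 37 54
f 58 54 38
f 57 54 58
f 40 63 59
f 63 39 55
f 59 55 32
f 63 55 59
f 74 76 73
f 77 74 73
f 73 76 75
f 75 77 73
f 74 80 76
f 78 74 77
f 78 80 74
f 76 80 75
f 79 77 75
f 75 80 79
f 79 78 77
f 80 78 79
f 82 81 84
f 82 84 83
f 84 81 85
f 84 85 83
f 85 81 86
f 85 86 83
f 86 81 87
f 86 87 83
f 87 81 88
f 87 88 83
f 88 81 89
f 88 89 83
f 89 81 90
f 89 90 83
f 90 81 91
f 90 91 83
f 91 81 92
f 91 92 83
f 92 81 93
f 92 93 83
f 93 81 94
f 93 94 83
f 94 81 95
f 94 95 83
f 95 81 96
f 95 96 83
f 96 81 97
f 96 97 83
f 97 81 98
f 97 98 83
f 98 81 82
f 98 82 83



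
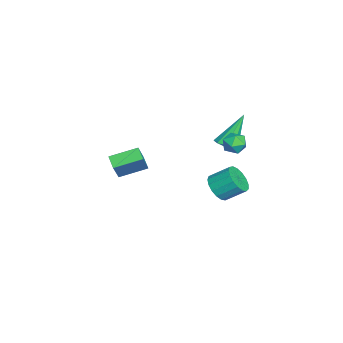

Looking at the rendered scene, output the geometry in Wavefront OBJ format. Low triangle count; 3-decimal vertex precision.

v -0.684 2.133 1.726
v -0.141 2.538 1.773
v -1.476 2.987 3.534
v -0.475 2.748 1.527
v -0.908 2.67 1.375
v -1.236 2.34 1.387
v -1.306 1.913 1.558
v -1.085 1.589 1.808
v -0.677 1.519 2.02
v -0.272 1.736 2.094
v -0.06 2.139 1.997
v 3.513 2.08 1.352
v 4.261 1.858 1.637
v 4.274 2.879 2.393
v 3.527 3.1 2.108
v 4.343 2.089 1.325
v 4.356 3.109 2.081
v 4.235 2.318 1.018
v 4.248 3.338 1.774
v 3.962 2.492 0.788
v 3.975 3.512 1.544
v 3.586 2.572 0.687
v 3.599 3.592 1.443
v 3.193 2.539 0.739
v 3.207 3.559 1.495
v 2.874 2.401 0.931
v 2.888 3.421 1.687
v 2.701 2.189 1.219
v 2.715 3.209 1.975
v 2.714 1.953 1.538
v 2.728 2.973 2.294
v 2.911 1.745 1.814
v 2.924 2.765 2.57
v 3.245 1.614 1.985
v 3.258 2.635 2.741
v 3.641 1.59 2.01
v 3.654 2.611 2.766
v 4.007 1.678 1.885
v 4.021 2.699 2.641
v 1.158 2.887 2.336
v 1.354 2.574 2.948
v 0.046 2.766 2.632
v 0.242 2.453 3.244
v 0.369 3.149 3.141
v 1.056 3.224 2.958
v 0.344 2.116 2.622
v 1.031 2.191 2.439
v 0.851 2.098 3.125
v 0.867 2.736 3.446
v 0.533 2.604 2.134
v 0.549 3.242 2.455
v -3.696 -4.035 -2.332
v -4.147 -2.508 -1.828
v -2.973 -3.692 -2.722
v -3.425 -2.165 -2.219
v -2.955 -4.215 -1.121
v -3.407 -2.688 -0.618
v -2.233 -3.872 -1.512
v -2.684 -2.345 -1.008
f 2 1 4
f 2 4 3
f 4 1 5
f 4 5 3
f 5 1 6
f 5 6 3
f 6 1 7
f 6 7 3
f 7 1 8
f 7 8 3
f 8 1 9
f 8 9 3
f 9 1 10
f 9 10 3
f 10 1 11
f 10 11 3
f 11 1 2
f 11 2 3
f 13 12 16
f 13 16 14
f 14 16 17
f 14 17 15
f 16 12 18
f 16 18 17
f 17 18 19
f 17 19 15
f 18 12 20
f 18 20 19
f 19 20 21
f 19 21 15
f 20 12 22
f 20 22 21
f 21 22 23
f 21 23 15
f 22 12 24
f 22 24 23
f 23 24 25
f 23 25 15
f 24 12 26
f 24 26 25
f 25 26 27
f 25 27 15
f 26 12 28
f 26 28 27
f 27 28 29
f 27 29 15
f 28 12 30
f 28 30 29
f 29 30 31
f 29 31 15
f 30 12 32
f 30 32 31
f 31 32 33
f 31 33 15
f 32 12 34
f 32 34 33
f 33 34 35
f 33 35 15
f 34 12 36
f 34 36 35
f 35 36 37
f 35 37 15
f 36 12 38
f 36 38 37
f 37 38 39
f 37 39 15
f 38 12 13
f 38 13 39
f 39 13 14
f 39 14 15
f 40 51 45
f 40 45 41
f 40 41 47
f 40 47 50
f 40 50 51
f 41 45 49
f 45 51 44
f 51 50 42
f 50 47 46
f 47 41 48
f 43 49 44
f 43 44 42
f 43 42 46
f 43 46 48
f 43 48 49
f 44 49 45
f 42 44 51
f 46 42 50
f 48 46 47
f 49 48 41
f 53 55 52
f 56 53 52
f 52 55 54
f 54 56 52
f 53 59 55
f 57 53 56
f 57 59 53
f 55 59 54
f 58 56 54
f 54 59 58
f 58 57 56
f 59 57 58



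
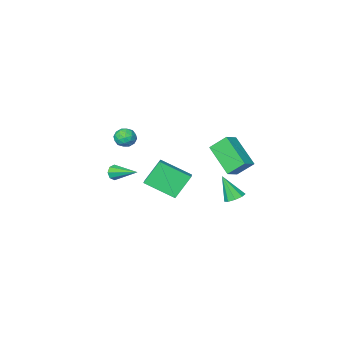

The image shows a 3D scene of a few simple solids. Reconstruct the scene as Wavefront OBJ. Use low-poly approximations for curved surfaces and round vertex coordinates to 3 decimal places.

v 0.456 -4.611 -3.057
v 0.719 -4.698 -2.582
v -0.176 -3.049 -2.423
v 0.955 -4.489 -2.861
v 0.898 -4.351 -3.255
v 0.583 -4.366 -3.533
v 0.193 -4.524 -3.533
v -0.044 -4.733 -3.254
v 0.013 -4.87 -2.86
v 0.328 -4.856 -2.582
v -1.672 -3.05 -1.839
v -1.155 -2.251 -1.447
v -2.968 -1.744 -2.788
v -2.451 -0.945 -2.396
v -0.629 -3.035 -3.244
v -0.112 -2.236 -2.852
v -1.925 -1.729 -4.193
v -1.408 -0.93 -3.801
v -3.432 4.01 0.907
v -3.356 2.251 2.106
v -2.622 4.344 1.345
v -2.545 2.585 2.543
v -2.715 3.435 0.017
v -2.638 1.676 1.215
v -1.904 3.769 0.454
v -1.828 2.01 1.653
v -3.82 1.485 -3.195
v -3.496 1.027 -3.522
v -3.44 0.735 -1.765
v -3.223 1.362 -3.419
v -3.229 1.755 -3.211
v -3.512 2.022 -2.996
v -3.94 2.038 -2.874
v -4.311 1.795 -2.902
v -4.453 1.407 -3.068
v -4.299 1.056 -3.293
v -3.921 0.906 -3.473
v 1.717 -0.377 1.993
v 2.204 -0.745 1.71
v 1.116 -1.275 2.13
v 1.603 -1.643 1.847
v 1.701 -1.364 2.451
v 2.072 -0.809 2.367
v 1.248 -1.211 1.473
v 1.619 -0.656 1.389
v 1.914 -1.261 1.389
v 2.194 -1.356 1.993
v 1.126 -0.664 1.847
v 1.406 -0.759 2.451
v 2.013 -0.482 1.84
v 1.307 -1.538 2
v 1.364 -1.374 2.356
v 1.651 -1.59 2.189
v 1.935 -0.52 2.226
v 2.222 -0.736 2.059
v 1.926 -1.1 2.495
v 1.098 -1.284 1.781
v 1.385 -1.5 1.614
v 1.669 -0.43 1.651
v 1.956 -0.646 1.484
v 1.394 -0.92 1.345
v 2.129 -1.002 1.484
v 1.776 -1.53 1.565
v 1.567 -1.275 1.345
v 1.785 -0.949 1.295
v 2.293 -1.057 1.84
v 1.94 -1.585 1.92
v 1.998 -1.421 2.276
v 2.216 -1.095 2.226
v 2.123 -1.36 1.651
v 1.38 -0.435 1.92
v 1.027 -0.963 2
v 1.104 -0.925 1.614
v 1.322 -0.599 1.564
v 1.544 -0.49 2.275
v 1.191 -1.018 2.356
v 1.535 -1.071 2.545
v 1.753 -0.745 2.495
v 1.197 -0.66 2.189
f 2 1 4
f 2 4 3
f 4 1 5
f 4 5 3
f 5 1 6
f 5 6 3
f 6 1 7
f 6 7 3
f 7 1 8
f 7 8 3
f 8 1 9
f 8 9 3
f 9 1 10
f 9 10 3
f 10 1 2
f 10 2 3
f 12 14 11
f 15 12 11
f 11 14 13
f 13 15 11
f 12 18 14
f 16 12 15
f 16 18 12
f 14 18 13
f 17 15 13
f 13 18 17
f 17 16 15
f 18 16 17
f 20 22 19
f 23 20 19
f 19 22 21
f 21 23 19
f 20 26 22
f 24 20 23
f 24 26 20
f 22 26 21
f 25 23 21
f 21 26 25
f 25 24 23
f 26 24 25
f 28 27 30
f 28 30 29
f 30 27 31
f 30 31 29
f 31 27 32
f 31 32 29
f 32 27 33
f 32 33 29
f 33 27 34
f 33 34 29
f 34 27 35
f 34 35 29
f 35 27 36
f 35 36 29
f 36 27 37
f 36 37 29
f 37 27 28
f 37 28 29
f 38 75 54
f 75 49 78
f 54 78 43
f 75 78 54
f 38 54 50
f 54 43 55
f 50 55 39
f 54 55 50
f 38 50 59
f 50 39 60
f 59 60 45
f 50 60 59
f 38 59 71
f 59 45 74
f 71 74 48
f 59 74 71
f 38 71 75
f 71 48 79
f 75 79 49
f 71 79 75
f 39 55 66
f 55 43 69
f 66 69 47
f 55 69 66
f 43 78 56
f 78 49 77
f 56 77 42
f 78 77 56
f 49 79 76
f 79 48 72
f 76 72 40
f 79 72 76
f 48 74 73
f 74 45 61
f 73 61 44
f 74 61 73
f 45 60 65
f 60 39 62
f 65 62 46
f 60 62 65
f 41 67 53
f 67 47 68
f 53 68 42
f 67 68 53
f 41 53 51
f 53 42 52
f 51 52 40
f 53 52 51
f 41 51 58
f 51 40 57
f 58 57 44
f 51 57 58
f 41 58 63
f 58 44 64
f 63 64 46
f 58 64 63
f 41 63 67
f 63 46 70
f 67 70 47
f 63 70 67
f 42 68 56
f 68 47 69
f 56 69 43
f 68 69 56
f 40 52 76
f 52 42 77
f 76 77 49
f 52 77 76
f 44 57 73
f 57 40 72
f 73 72 48
f 57 72 73
f 46 64 65
f 64 44 61
f 65 61 45
f 64 61 65
f 47 70 66
f 70 46 62
f 66 62 39
f 70 62 66



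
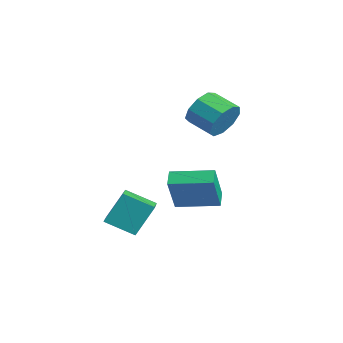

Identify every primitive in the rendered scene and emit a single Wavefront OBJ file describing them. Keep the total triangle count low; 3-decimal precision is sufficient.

v -2.942 -1.049 -2.497
v -2.316 -1.746 -0.551
v -1.732 0.712 -2.256
v -1.106 0.015 -0.309
v -2.214 -1.495 -2.891
v -1.588 -2.192 -0.944
v -1.004 0.266 -2.649
v -0.378 -0.431 -0.703
v -3.7 -4.347 -3.62
v -3.695 -3.354 -2.024
v -2.787 -3.161 -4.361
v -2.781 -2.169 -2.764
v -2.579 -4.971 -3.236
v -2.573 -3.979 -1.639
v -1.665 -3.786 -3.976
v -1.66 -2.793 -2.38
v -2.892 1.459 1.868
v -2.334 1.006 2.687
v -3.649 0.367 3.231
v -4.208 0.821 2.412
v -2.579 1.681 2.889
v -3.894 1.042 3.432
v -2.97 2.252 2.612
v -4.286 1.613 3.156
v -3.325 2.453 1.988
v -4.641 1.814 2.531
v -3.478 2.188 1.308
v -4.793 1.549 1.851
v -3.356 1.583 0.89
v -4.672 0.944 1.433
v -3.018 0.92 0.93
v -4.333 0.281 1.473
v -2.621 0.509 1.409
v -3.936 -0.13 1.952
v -2.35 0.543 2.103
v -3.666 -0.096 2.646
f 2 4 1
f 5 2 1
f 1 4 3
f 3 5 1
f 2 8 4
f 6 2 5
f 6 8 2
f 4 8 3
f 7 5 3
f 3 8 7
f 7 6 5
f 8 6 7
f 10 12 9
f 13 10 9
f 9 12 11
f 11 13 9
f 10 16 12
f 14 10 13
f 14 16 10
f 12 16 11
f 15 13 11
f 11 16 15
f 15 14 13
f 16 14 15
f 18 17 21
f 18 21 19
f 19 21 22
f 19 22 20
f 21 17 23
f 21 23 22
f 22 23 24
f 22 24 20
f 23 17 25
f 23 25 24
f 24 25 26
f 24 26 20
f 25 17 27
f 25 27 26
f 26 27 28
f 26 28 20
f 27 17 29
f 27 29 28
f 28 29 30
f 28 30 20
f 29 17 31
f 29 31 30
f 30 31 32
f 30 32 20
f 31 17 33
f 31 33 32
f 32 33 34
f 32 34 20
f 33 17 35
f 33 35 34
f 34 35 36
f 34 36 20
f 35 17 18
f 35 18 36
f 36 18 19
f 36 19 20



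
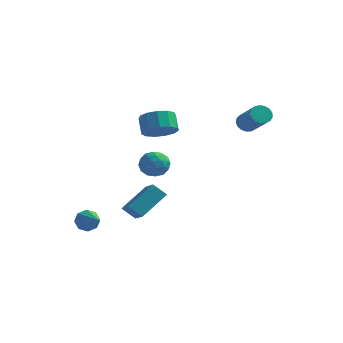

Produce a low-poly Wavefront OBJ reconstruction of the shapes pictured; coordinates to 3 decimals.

v -1.707 2.093 2.713
v -1.145 2.926 2.317
v -1.571 3.639 3.21
v -2.133 2.807 3.607
v -1.689 2.942 2.045
v -2.115 3.655 2.939
v -2.239 2.688 1.985
v -2.665 3.401 2.879
v -2.62 2.246 2.157
v -3.046 2.959 3.05
v -2.711 1.755 2.505
v -3.137 2.468 3.399
v -2.484 1.372 2.919
v -2.909 2.085 3.813
v -2.009 1.218 3.268
v -2.435 1.931 4.162
v -1.439 1.342 3.441
v -1.865 2.055 4.334
v -0.954 1.704 3.382
v -1.38 2.418 4.276
v -0.708 2.191 3.112
v -1.134 2.904 4.005
v -0.779 2.646 2.714
v -1.205 3.359 3.608
v 2.857 4.004 3.286
v 3.338 4.485 3.288
v 4.543 3.277 4.595
v 4.063 2.796 4.594
v 3.146 4.565 3.538
v 4.352 3.358 4.846
v 2.889 4.517 3.731
v 4.094 3.309 5.039
v 2.624 4.351 3.822
v 3.83 3.143 5.13
v 2.412 4.106 3.79
v 3.618 2.898 5.098
v 2.303 3.837 3.643
v 3.509 2.629 4.951
v 2.32 3.607 3.414
v 3.526 2.399 4.722
v 2.461 3.467 3.156
v 3.666 2.259 4.463
v 2.692 3.451 2.927
v 3.898 2.243 4.235
v 2.961 3.561 2.781
v 4.167 2.353 4.089
v 3.206 3.773 2.751
v 4.412 2.565 4.058
v 3.372 4.037 2.843
v 4.577 2.829 4.15
v 3.419 4.294 3.037
v 4.625 3.087 4.344
v -2.072 1.909 1.112
v -1.746 2.29 0.284
v -1.854 0.47 0.536
v -1.528 0.851 -0.292
v -1.004 0.932 0.517
v -1.139 1.821 0.874
v -2.461 0.939 -0.054
v -2.596 1.828 0.303
v -1.987 1.69 -0.436
v -1.086 1.686 -0.083
v -2.514 1.074 0.903
v -1.613 1.07 1.256
v -1.929 2.226 0.749
v -1.671 0.534 0.071
v -1.363 0.582 0.547
v -1.172 0.806 0.061
v -1.572 1.95 1.095
v -1.38 2.174 0.609
v -0.943 1.376 0.746
v -2.22 0.586 0.211
v -2.028 0.81 -0.275
v -2.428 1.954 0.759
v -2.237 2.178 0.273
v -2.657 1.384 0.074
v -1.878 2.097 -0.161
v -1.75 1.252 -0.5
v -2.298 1.303 -0.36
v -2.378 1.826 -0.15
v -1.349 2.095 0.046
v -1.22 1.249 -0.292
v -0.912 1.296 0.183
v -0.992 1.819 0.393
v -1.49 1.742 -0.377
v -2.38 1.511 1.112
v -2.251 0.665 0.774
v -2.608 0.941 0.427
v -2.688 1.464 0.637
v -1.85 1.508 1.32
v -1.722 0.663 0.981
v -1.222 0.934 0.97
v -1.302 1.457 1.18
v -2.11 1.018 1.197
v -2.488 -2.126 -1.644
v -1.575 -0.7 -0.453
v -1.692 -2.065 -2.326
v -0.779 -0.64 -1.135
v -1.561 -3.52 -0.685
v -0.648 -2.095 0.506
v -0.765 -3.46 -1.367
v 0.148 -2.034 -0.176
v -4.157 -3.091 -2.417
v -3.65 -2.94 -2.962
v -2.863 -4.429 -1.583
v -3.59 -2.593 -2.499
v -3.862 -2.538 -1.988
v -4.307 -2.807 -1.728
v -4.665 -3.243 -1.872
v -4.725 -3.59 -2.335
v -4.453 -3.645 -2.846
v -4.008 -3.375 -3.106
f 2 1 5
f 2 5 3
f 3 5 6
f 3 6 4
f 5 1 7
f 5 7 6
f 6 7 8
f 6 8 4
f 7 1 9
f 7 9 8
f 8 9 10
f 8 10 4
f 9 1 11
f 9 11 10
f 10 11 12
f 10 12 4
f 11 1 13
f 11 13 12
f 12 13 14
f 12 14 4
f 13 1 15
f 13 15 14
f 14 15 16
f 14 16 4
f 15 1 17
f 15 17 16
f 16 17 18
f 16 18 4
f 17 1 19
f 17 19 18
f 18 19 20
f 18 20 4
f 19 1 21
f 19 21 20
f 20 21 22
f 20 22 4
f 21 1 23
f 21 23 22
f 22 23 24
f 22 24 4
f 23 1 2
f 23 2 24
f 24 2 3
f 24 3 4
f 26 25 29
f 26 29 27
f 27 29 30
f 27 30 28
f 29 25 31
f 29 31 30
f 30 31 32
f 30 32 28
f 31 25 33
f 31 33 32
f 32 33 34
f 32 34 28
f 33 25 35
f 33 35 34
f 34 35 36
f 34 36 28
f 35 25 37
f 35 37 36
f 36 37 38
f 36 38 28
f 37 25 39
f 37 39 38
f 38 39 40
f 38 40 28
f 39 25 41
f 39 41 40
f 40 41 42
f 40 42 28
f 41 25 43
f 41 43 42
f 42 43 44
f 42 44 28
f 43 25 45
f 43 45 44
f 44 45 46
f 44 46 28
f 45 25 47
f 45 47 46
f 46 47 48
f 46 48 28
f 47 25 49
f 47 49 48
f 48 49 50
f 48 50 28
f 49 25 51
f 49 51 50
f 50 51 52
f 50 52 28
f 51 25 26
f 51 26 52
f 52 26 27
f 52 27 28
f 53 90 69
f 90 64 93
f 69 93 58
f 90 93 69
f 53 69 65
f 69 58 70
f 65 70 54
f 69 70 65
f 53 65 74
f 65 54 75
f 74 75 60
f 65 75 74
f 53 74 86
f 74 60 89
f 86 89 63
f 74 89 86
f 53 86 90
f 86 63 94
f 90 94 64
f 86 94 90
f 54 70 81
f 70 58 84
f 81 84 62
f 70 84 81
f 58 93 71
f 93 64 92
f 71 92 57
f 93 92 71
f 64 94 91
f 94 63 87
f 91 87 55
f 94 87 91
f 63 89 88
f 89 60 76
f 88 76 59
f 89 76 88
f 60 75 80
f 75 54 77
f 80 77 61
f 75 77 80
f 56 82 68
f 82 62 83
f 68 83 57
f 82 83 68
f 56 68 66
f 68 57 67
f 66 67 55
f 68 67 66
f 56 66 73
f 66 55 72
f 73 72 59
f 66 72 73
f 56 73 78
f 73 59 79
f 78 79 61
f 73 79 78
f 56 78 82
f 78 61 85
f 82 85 62
f 78 85 82
f 57 83 71
f 83 62 84
f 71 84 58
f 83 84 71
f 55 67 91
f 67 57 92
f 91 92 64
f 67 92 91
f 59 72 88
f 72 55 87
f 88 87 63
f 72 87 88
f 61 79 80
f 79 59 76
f 80 76 60
f 79 76 80
f 62 85 81
f 85 61 77
f 81 77 54
f 85 77 81
f 96 98 95
f 99 96 95
f 95 98 97
f 97 99 95
f 96 102 98
f 100 96 99
f 100 102 96
f 98 102 97
f 101 99 97
f 97 102 101
f 101 100 99
f 102 100 101
f 104 103 106
f 104 106 105
f 106 103 107
f 106 107 105
f 107 103 108
f 107 108 105
f 108 103 109
f 108 109 105
f 109 103 110
f 109 110 105
f 110 103 111
f 110 111 105
f 111 103 112
f 111 112 105
f 112 103 104
f 112 104 105



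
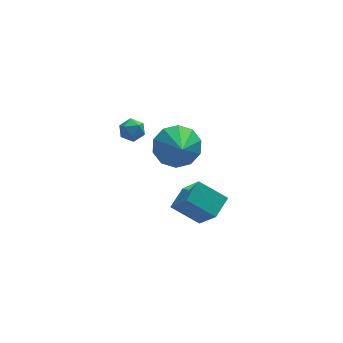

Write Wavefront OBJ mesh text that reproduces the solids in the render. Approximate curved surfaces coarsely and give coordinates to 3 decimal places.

v 2.248 -1.736 -4.134
v 2.692 -2.894 -2.59
v 1.086 -1.079 -3.307
v 1.53 -2.237 -1.763
v 2.99 -0.923 -3.737
v 3.434 -2.081 -2.193
v 1.828 -0.266 -2.91
v 2.272 -1.424 -1.366
v -0.164 1.264 1.179
v 0.374 1.136 0.834
v -0.734 0.684 0.506
v -0.196 0.556 0.161
v -0.269 0.303 0.758
v 0.083 0.661 1.173
v -0.443 1.159 0.167
v -0.091 1.517 0.582
v 0.201 1.071 0.208
v 0.309 0.542 0.573
v -0.669 1.278 0.767
v -0.561 0.749 1.132
v 1.117 -2.227 2.109
v 2.055 -2.578 1.733
v 1.023 -3.593 3.151
v 2.176 -2.189 2.254
v 1.893 -1.815 2.719
v 1.313 -1.598 2.951
v 0.658 -1.621 2.862
v 0.178 -1.876 2.485
v 0.057 -2.266 1.964
v 0.341 -2.64 1.499
v 0.921 -2.857 1.266
v 1.575 -2.834 1.356
f 2 4 1
f 5 2 1
f 1 4 3
f 3 5 1
f 2 8 4
f 6 2 5
f 6 8 2
f 4 8 3
f 7 5 3
f 3 8 7
f 7 6 5
f 8 6 7
f 9 20 14
f 9 14 10
f 9 10 16
f 9 16 19
f 9 19 20
f 10 14 18
f 14 20 13
f 20 19 11
f 19 16 15
f 16 10 17
f 12 18 13
f 12 13 11
f 12 11 15
f 12 15 17
f 12 17 18
f 13 18 14
f 11 13 20
f 15 11 19
f 17 15 16
f 18 17 10
f 22 21 24
f 22 24 23
f 24 21 25
f 24 25 23
f 25 21 26
f 25 26 23
f 26 21 27
f 26 27 23
f 27 21 28
f 27 28 23
f 28 21 29
f 28 29 23
f 29 21 30
f 29 30 23
f 30 21 31
f 30 31 23
f 31 21 32
f 31 32 23
f 32 21 22
f 32 22 23



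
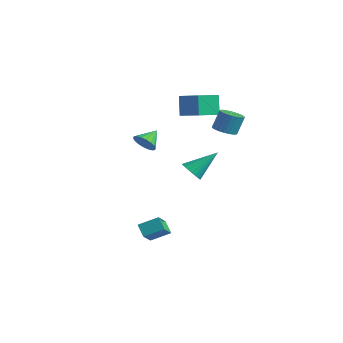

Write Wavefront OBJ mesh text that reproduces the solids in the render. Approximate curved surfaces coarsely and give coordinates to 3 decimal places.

v 0.355 -2.85 -3.527
v 1.084 -1.904 -2.941
v -0.209 -1.884 -4.385
v 0.52 -0.938 -3.8
v 1.06 -3.002 -4.16
v 1.789 -2.056 -3.575
v 0.496 -2.036 -5.019
v 1.225 -1.09 -4.433
v -0 1.454 -0.659
v 0.757 1.333 -0.847
v 0.58 3.006 0.679
v 0.677 1.544 -1.057
v 0.493 1.741 -1.206
v 0.234 1.895 -1.272
v -0.061 1.982 -1.244
v -0.346 1.988 -1.128
v -0.579 1.913 -0.94
v -0.723 1.768 -0.71
v -0.758 1.576 -0.472
v -0.677 1.365 -0.262
v -0.493 1.167 -0.113
v -0.234 1.013 -0.047
v 0.06 0.927 -0.074
v 0.345 0.92 -0.191
v 0.578 0.995 -0.379
v 0.723 1.14 -0.609
v -2.441 2.647 2.83
v -2.904 2.975 4.219
v -2.401 4.226 2.471
v -2.864 4.554 3.86
v -0.796 2.726 3.36
v -1.259 3.054 4.749
v -0.756 4.305 3.001
v -1.219 4.633 4.39
v 1.294 2.886 2.748
v 2.061 2.882 2.681
v 2.173 3.37 3.945
v 1.406 3.374 4.012
v 1.995 3.158 2.581
v 2.107 3.645 3.845
v 1.822 3.392 2.506
v 1.934 3.879 3.77
v 1.568 3.549 2.468
v 1.681 4.036 3.732
v 1.273 3.605 2.472
v 1.386 4.093 3.737
v 0.981 3.552 2.519
v 1.094 4.039 3.784
v 0.737 3.397 2.6
v 0.85 3.885 3.865
v 0.577 3.165 2.704
v 0.69 3.652 3.969
v 0.527 2.89 2.815
v 0.639 3.378 4.079
v 0.593 2.615 2.915
v 0.705 3.102 4.179
v 0.766 2.381 2.99
v 0.878 2.868 4.254
v 1.019 2.224 3.028
v 1.132 2.711 4.292
v 1.314 2.167 3.023
v 1.427 2.655 4.288
v 1.606 2.221 2.976
v 1.719 2.708 4.241
v 1.85 2.375 2.895
v 1.963 2.863 4.16
v 2.01 2.608 2.791
v 2.123 3.095 4.056
v 1.158 -2.971 3.324
v 1.651 -3.248 3.846
v 1.022 -1.949 3.996
v 1.856 -3.079 3.63
v 1.923 -2.888 3.353
v 1.838 -2.714 3.071
v 1.619 -2.59 2.839
v 1.308 -2.542 2.702
v 0.967 -2.579 2.689
v 0.665 -2.693 2.802
v 0.46 -2.863 3.018
v 0.393 -3.054 3.295
v 0.478 -3.228 3.578
v 0.698 -3.351 3.81
v 1.008 -3.399 3.946
v 1.349 -3.363 3.959
f 2 4 1
f 5 2 1
f 1 4 3
f 3 5 1
f 2 8 4
f 6 2 5
f 6 8 2
f 4 8 3
f 7 5 3
f 3 8 7
f 7 6 5
f 8 6 7
f 10 9 12
f 10 12 11
f 12 9 13
f 12 13 11
f 13 9 14
f 13 14 11
f 14 9 15
f 14 15 11
f 15 9 16
f 15 16 11
f 16 9 17
f 16 17 11
f 17 9 18
f 17 18 11
f 18 9 19
f 18 19 11
f 19 9 20
f 19 20 11
f 20 9 21
f 20 21 11
f 21 9 22
f 21 22 11
f 22 9 23
f 22 23 11
f 23 9 24
f 23 24 11
f 24 9 25
f 24 25 11
f 25 9 26
f 25 26 11
f 26 9 10
f 26 10 11
f 28 30 27
f 31 28 27
f 27 30 29
f 29 31 27
f 28 34 30
f 32 28 31
f 32 34 28
f 30 34 29
f 33 31 29
f 29 34 33
f 33 32 31
f 34 32 33
f 36 35 39
f 36 39 37
f 37 39 40
f 37 40 38
f 39 35 41
f 39 41 40
f 40 41 42
f 40 42 38
f 41 35 43
f 41 43 42
f 42 43 44
f 42 44 38
f 43 35 45
f 43 45 44
f 44 45 46
f 44 46 38
f 45 35 47
f 45 47 46
f 46 47 48
f 46 48 38
f 47 35 49
f 47 49 48
f 48 49 50
f 48 50 38
f 49 35 51
f 49 51 50
f 50 51 52
f 50 52 38
f 51 35 53
f 51 53 52
f 52 53 54
f 52 54 38
f 53 35 55
f 53 55 54
f 54 55 56
f 54 56 38
f 55 35 57
f 55 57 56
f 56 57 58
f 56 58 38
f 57 35 59
f 57 59 58
f 58 59 60
f 58 60 38
f 59 35 61
f 59 61 60
f 60 61 62
f 60 62 38
f 61 35 63
f 61 63 62
f 62 63 64
f 62 64 38
f 63 35 65
f 63 65 64
f 64 65 66
f 64 66 38
f 65 35 67
f 65 67 66
f 66 67 68
f 66 68 38
f 67 35 36
f 67 36 68
f 68 36 37
f 68 37 38
f 70 69 72
f 70 72 71
f 72 69 73
f 72 73 71
f 73 69 74
f 73 74 71
f 74 69 75
f 74 75 71
f 75 69 76
f 75 76 71
f 76 69 77
f 76 77 71
f 77 69 78
f 77 78 71
f 78 69 79
f 78 79 71
f 79 69 80
f 79 80 71
f 80 69 81
f 80 81 71
f 81 69 82
f 81 82 71
f 82 69 83
f 82 83 71
f 83 69 84
f 83 84 71
f 84 69 70
f 84 70 71

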